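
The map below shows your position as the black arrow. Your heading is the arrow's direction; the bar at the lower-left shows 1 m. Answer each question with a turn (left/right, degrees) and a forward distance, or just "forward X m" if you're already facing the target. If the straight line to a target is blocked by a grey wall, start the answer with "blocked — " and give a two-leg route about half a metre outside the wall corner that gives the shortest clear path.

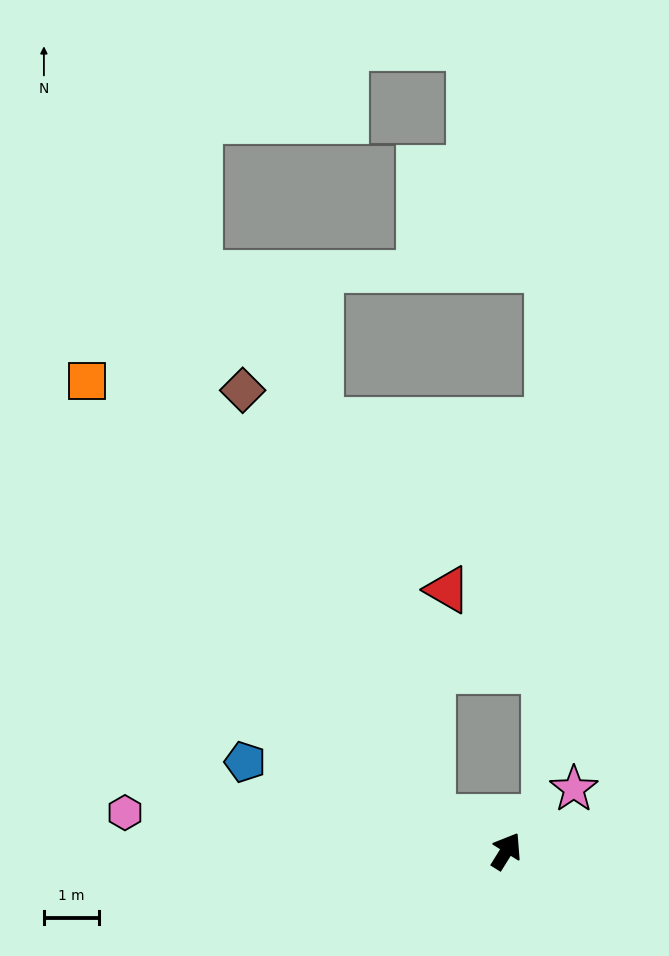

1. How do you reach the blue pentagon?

turn left 103°, forward 5.0 m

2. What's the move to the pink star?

turn right 15°, forward 1.7 m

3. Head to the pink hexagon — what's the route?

turn left 116°, forward 7.0 m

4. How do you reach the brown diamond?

blocked — turn left 98°, forward 1.5 m, then turn right 42°, forward 8.5 m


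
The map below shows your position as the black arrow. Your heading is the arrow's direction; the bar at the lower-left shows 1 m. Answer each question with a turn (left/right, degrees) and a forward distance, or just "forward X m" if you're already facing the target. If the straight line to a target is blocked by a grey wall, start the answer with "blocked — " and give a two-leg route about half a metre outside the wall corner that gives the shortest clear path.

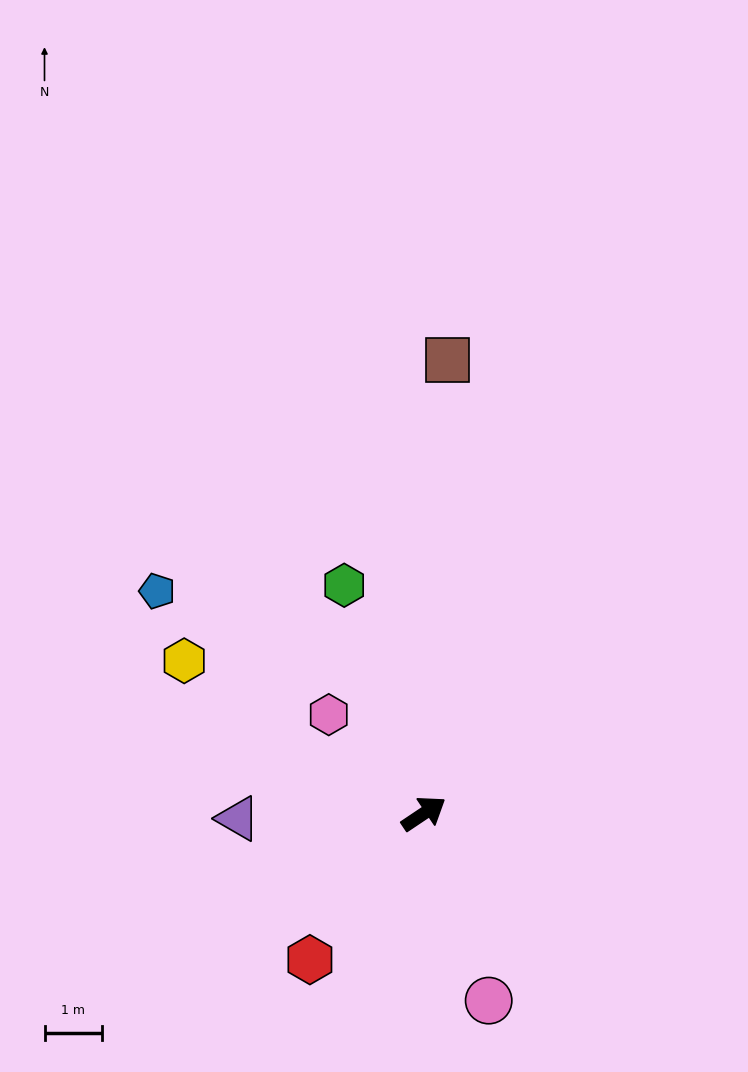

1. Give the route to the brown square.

turn left 53°, forward 7.9 m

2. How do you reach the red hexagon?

turn right 162°, forward 3.2 m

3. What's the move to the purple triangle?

turn left 148°, forward 3.2 m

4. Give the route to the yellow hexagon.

turn left 114°, forward 4.9 m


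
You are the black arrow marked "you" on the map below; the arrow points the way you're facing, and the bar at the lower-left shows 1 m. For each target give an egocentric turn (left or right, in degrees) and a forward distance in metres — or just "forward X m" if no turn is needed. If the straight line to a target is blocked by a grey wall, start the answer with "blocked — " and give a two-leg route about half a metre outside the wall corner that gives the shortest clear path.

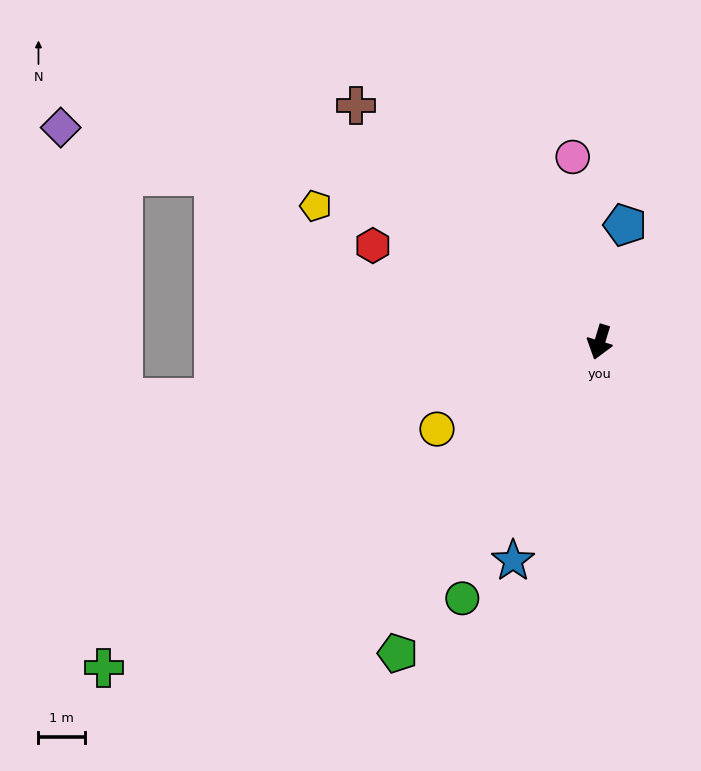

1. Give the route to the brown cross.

turn right 117°, forward 7.2 m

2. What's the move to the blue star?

turn right 5°, forward 5.0 m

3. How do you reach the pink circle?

turn right 155°, forward 4.0 m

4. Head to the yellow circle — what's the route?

turn right 45°, forward 3.9 m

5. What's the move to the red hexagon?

turn right 96°, forward 5.3 m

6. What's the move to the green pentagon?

turn right 16°, forward 7.9 m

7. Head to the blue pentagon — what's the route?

turn right 175°, forward 2.6 m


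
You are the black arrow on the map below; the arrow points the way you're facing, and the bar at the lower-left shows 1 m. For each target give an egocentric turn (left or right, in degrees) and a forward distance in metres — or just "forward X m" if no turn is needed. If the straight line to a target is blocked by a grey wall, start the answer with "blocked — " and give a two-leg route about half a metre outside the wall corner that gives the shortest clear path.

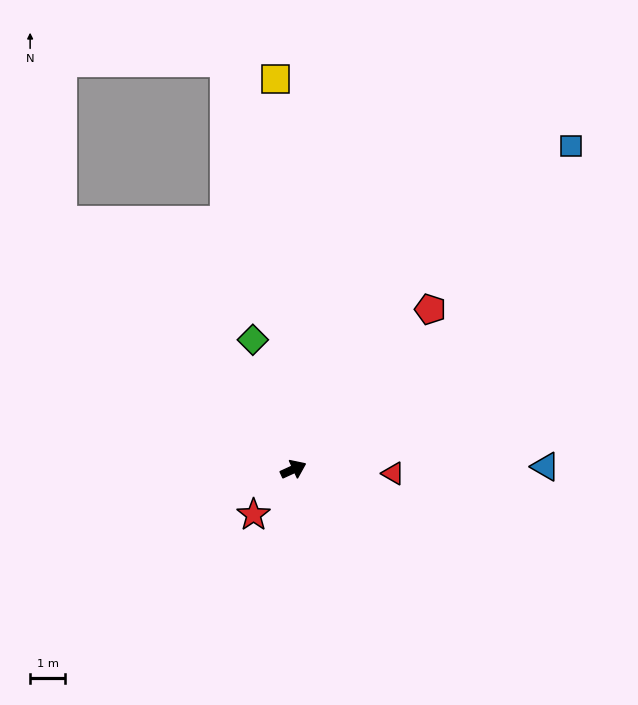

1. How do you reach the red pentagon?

turn left 25°, forward 6.0 m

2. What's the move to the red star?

turn right 156°, forward 1.7 m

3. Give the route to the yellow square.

turn left 68°, forward 11.2 m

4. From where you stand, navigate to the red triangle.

turn right 27°, forward 2.9 m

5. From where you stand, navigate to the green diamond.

turn left 83°, forward 3.9 m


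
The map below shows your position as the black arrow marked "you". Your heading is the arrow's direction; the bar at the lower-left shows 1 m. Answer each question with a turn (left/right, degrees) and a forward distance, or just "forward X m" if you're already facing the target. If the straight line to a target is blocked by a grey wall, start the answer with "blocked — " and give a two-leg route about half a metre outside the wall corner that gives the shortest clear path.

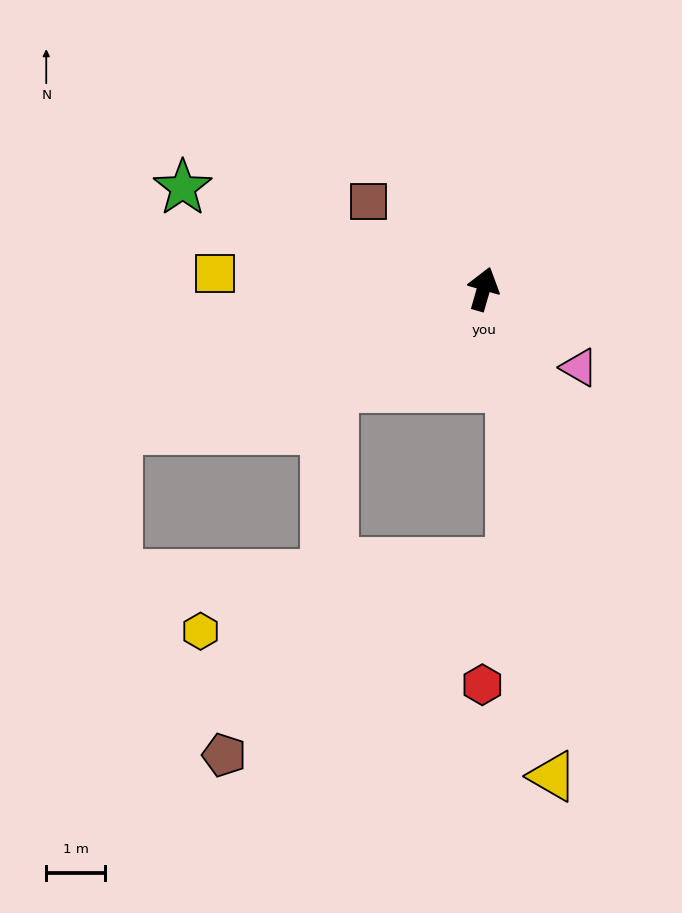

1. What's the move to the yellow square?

turn left 103°, forward 4.6 m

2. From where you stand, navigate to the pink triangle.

turn right 113°, forward 2.1 m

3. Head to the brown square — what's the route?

turn left 69°, forward 2.4 m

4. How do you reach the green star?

turn left 87°, forward 5.4 m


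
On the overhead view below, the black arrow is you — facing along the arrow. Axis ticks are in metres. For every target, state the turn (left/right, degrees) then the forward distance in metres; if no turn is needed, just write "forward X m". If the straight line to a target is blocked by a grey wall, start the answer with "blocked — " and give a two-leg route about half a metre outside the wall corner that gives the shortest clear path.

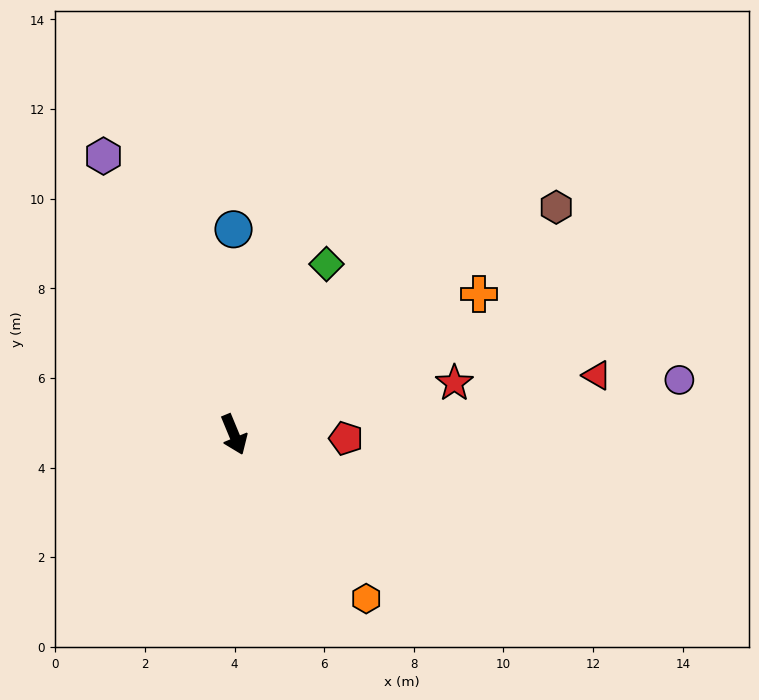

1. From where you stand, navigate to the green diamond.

turn left 129°, forward 4.3 m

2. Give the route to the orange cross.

turn left 97°, forward 6.3 m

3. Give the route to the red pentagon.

turn left 66°, forward 2.5 m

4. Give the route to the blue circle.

turn left 158°, forward 4.6 m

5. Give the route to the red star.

turn left 81°, forward 5.1 m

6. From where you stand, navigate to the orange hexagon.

turn left 16°, forward 4.7 m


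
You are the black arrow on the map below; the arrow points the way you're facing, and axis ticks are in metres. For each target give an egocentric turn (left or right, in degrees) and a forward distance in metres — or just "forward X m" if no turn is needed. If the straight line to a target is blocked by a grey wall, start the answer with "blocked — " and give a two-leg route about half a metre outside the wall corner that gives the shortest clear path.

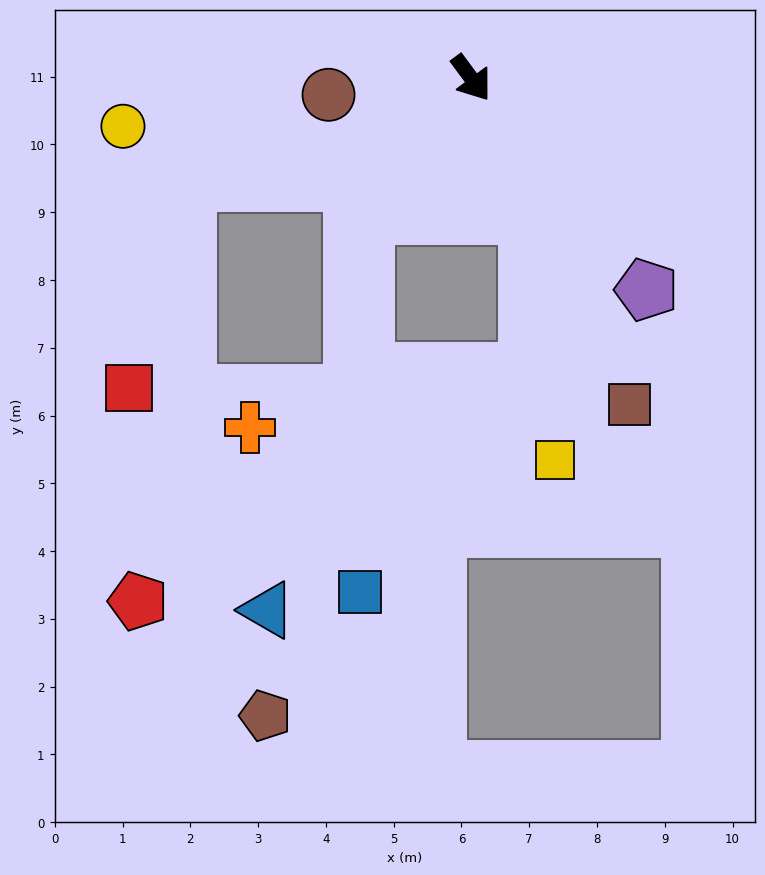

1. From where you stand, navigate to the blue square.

blocked — turn right 74°, forward 2.6 m, then turn left 37°, forward 5.6 m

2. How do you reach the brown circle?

turn right 120°, forward 2.1 m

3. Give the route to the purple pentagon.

turn left 3°, forward 4.1 m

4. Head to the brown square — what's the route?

turn right 11°, forward 5.4 m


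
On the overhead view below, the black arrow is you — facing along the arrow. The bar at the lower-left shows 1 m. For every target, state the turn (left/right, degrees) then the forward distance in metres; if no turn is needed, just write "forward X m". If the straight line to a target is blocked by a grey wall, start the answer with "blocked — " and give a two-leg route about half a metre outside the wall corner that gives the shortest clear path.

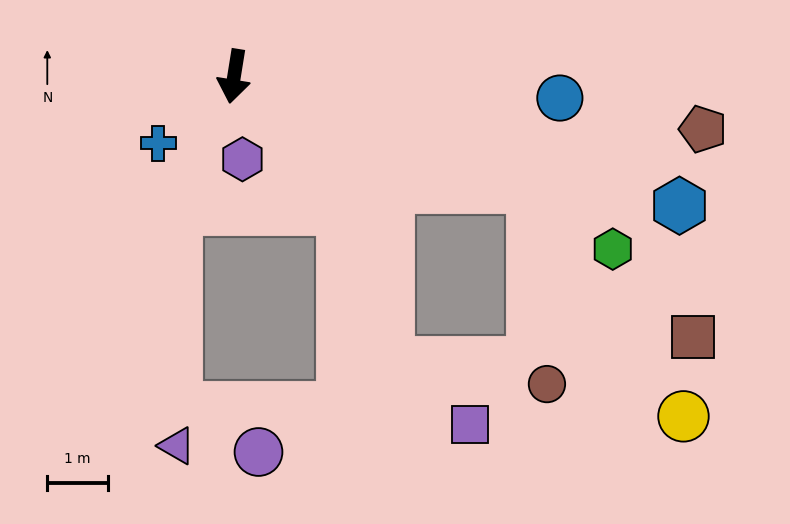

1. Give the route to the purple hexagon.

turn left 15°, forward 1.4 m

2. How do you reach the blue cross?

turn right 39°, forward 1.7 m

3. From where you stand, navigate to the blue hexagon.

turn left 83°, forward 7.7 m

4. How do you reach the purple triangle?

blocked — turn right 14°, forward 2.4 m, then turn left 23°, forward 3.9 m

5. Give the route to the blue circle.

turn left 95°, forward 5.4 m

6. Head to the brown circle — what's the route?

blocked — turn left 79°, forward 5.3 m, then turn right 66°, forward 3.3 m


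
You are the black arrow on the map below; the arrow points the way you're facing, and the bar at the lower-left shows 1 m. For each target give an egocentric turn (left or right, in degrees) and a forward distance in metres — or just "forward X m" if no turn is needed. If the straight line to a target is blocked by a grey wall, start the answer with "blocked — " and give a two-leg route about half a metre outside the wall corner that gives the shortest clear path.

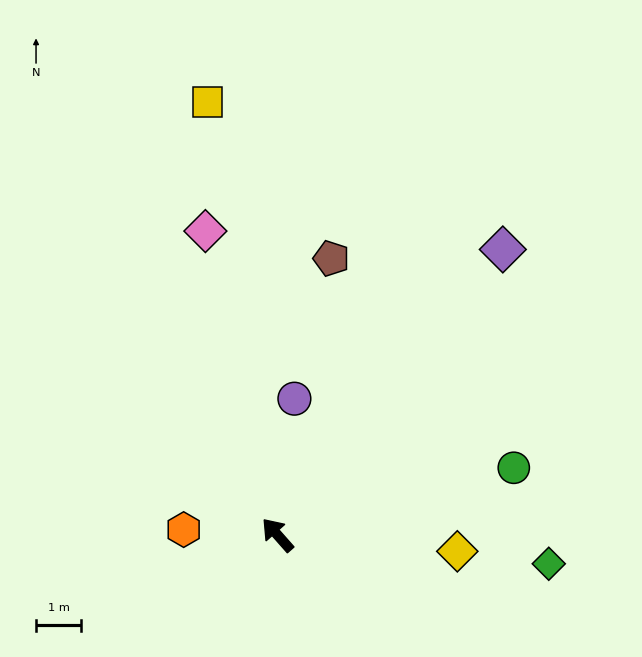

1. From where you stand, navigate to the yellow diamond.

turn right 137°, forward 4.0 m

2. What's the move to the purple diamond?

turn right 80°, forward 8.1 m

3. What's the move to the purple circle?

turn right 49°, forward 3.1 m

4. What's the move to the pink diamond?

turn right 28°, forward 7.0 m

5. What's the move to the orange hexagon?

turn left 45°, forward 2.1 m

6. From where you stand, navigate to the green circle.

turn right 116°, forward 5.5 m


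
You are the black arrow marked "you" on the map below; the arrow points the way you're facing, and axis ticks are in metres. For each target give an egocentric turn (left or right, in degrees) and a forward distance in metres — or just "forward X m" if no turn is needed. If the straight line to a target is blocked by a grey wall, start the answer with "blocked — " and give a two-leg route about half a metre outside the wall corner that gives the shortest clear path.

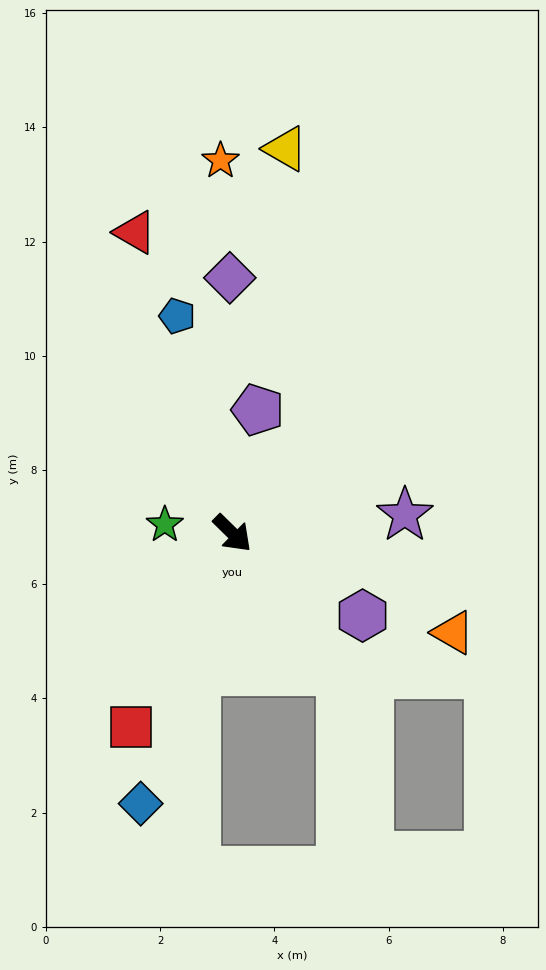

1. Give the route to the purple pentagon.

turn left 123°, forward 2.2 m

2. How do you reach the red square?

turn right 73°, forward 3.8 m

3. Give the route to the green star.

turn right 143°, forward 1.2 m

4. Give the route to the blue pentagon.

turn left 149°, forward 3.9 m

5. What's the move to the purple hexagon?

turn left 12°, forward 2.7 m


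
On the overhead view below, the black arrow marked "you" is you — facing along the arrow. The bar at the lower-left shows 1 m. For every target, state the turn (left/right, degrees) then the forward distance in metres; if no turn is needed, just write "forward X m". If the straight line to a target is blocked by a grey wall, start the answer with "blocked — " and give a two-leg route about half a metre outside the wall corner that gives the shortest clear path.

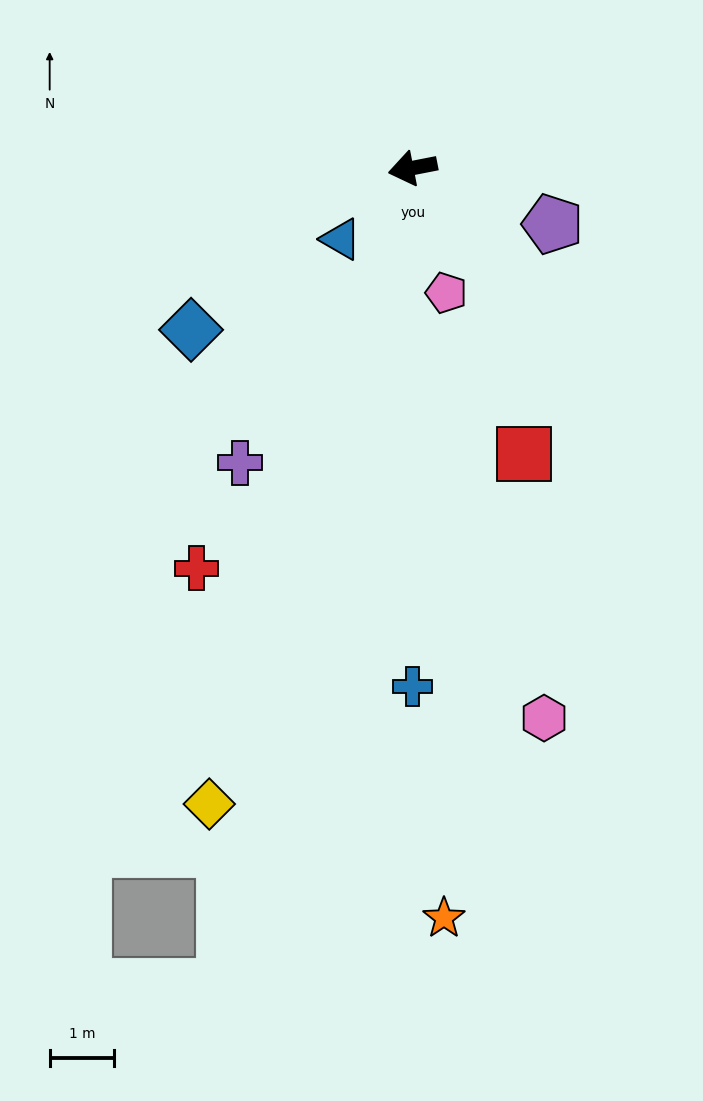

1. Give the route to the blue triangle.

turn left 34°, forward 1.6 m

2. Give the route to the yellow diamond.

turn left 61°, forward 10.4 m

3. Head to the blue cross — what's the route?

turn left 79°, forward 8.0 m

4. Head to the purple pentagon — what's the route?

turn left 147°, forward 2.3 m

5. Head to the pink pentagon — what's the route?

turn left 94°, forward 2.0 m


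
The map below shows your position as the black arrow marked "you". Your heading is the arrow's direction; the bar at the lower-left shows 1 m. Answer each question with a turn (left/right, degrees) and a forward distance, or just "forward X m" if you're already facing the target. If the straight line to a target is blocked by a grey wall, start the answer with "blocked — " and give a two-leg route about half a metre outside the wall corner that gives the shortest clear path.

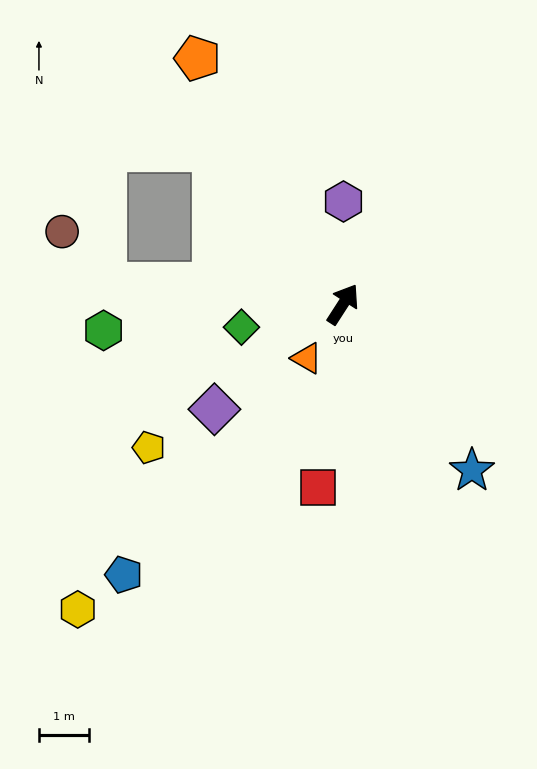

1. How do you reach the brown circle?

blocked — turn left 118°, forward 4.8 m, then turn right 45°, forward 1.4 m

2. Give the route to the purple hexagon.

turn left 33°, forward 2.1 m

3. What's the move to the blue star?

turn right 109°, forward 4.2 m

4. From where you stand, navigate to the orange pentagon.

turn left 63°, forward 5.7 m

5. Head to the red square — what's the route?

turn right 155°, forward 3.7 m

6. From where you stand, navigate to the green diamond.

turn left 136°, forward 2.1 m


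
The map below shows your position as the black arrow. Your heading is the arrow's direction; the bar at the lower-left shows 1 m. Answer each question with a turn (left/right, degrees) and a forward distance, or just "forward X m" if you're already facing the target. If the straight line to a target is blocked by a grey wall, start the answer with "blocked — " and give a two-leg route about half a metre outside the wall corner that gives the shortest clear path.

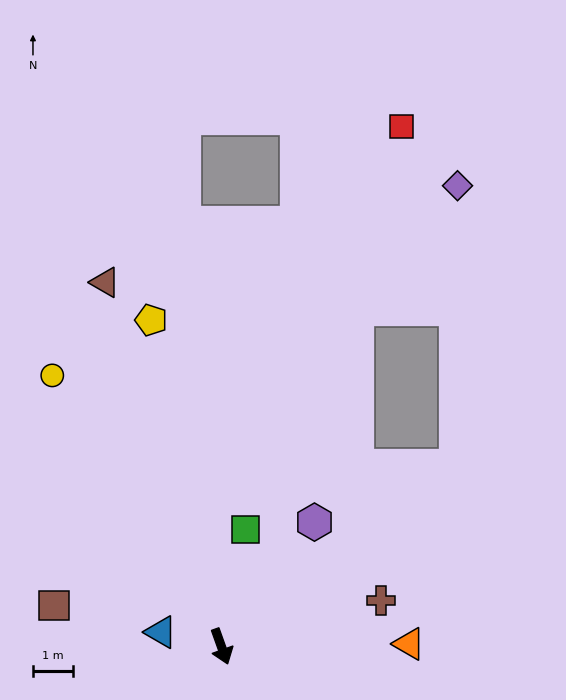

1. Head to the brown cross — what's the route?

turn left 86°, forward 4.2 m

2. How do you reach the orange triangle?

turn left 71°, forward 4.7 m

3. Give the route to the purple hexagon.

turn left 124°, forward 3.9 m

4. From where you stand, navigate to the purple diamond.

blocked — turn left 108°, forward 7.4 m, then turn left 52°, forward 7.0 m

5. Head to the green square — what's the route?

turn left 149°, forward 3.0 m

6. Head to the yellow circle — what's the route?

turn right 168°, forward 8.0 m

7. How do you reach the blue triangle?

turn right 123°, forward 1.6 m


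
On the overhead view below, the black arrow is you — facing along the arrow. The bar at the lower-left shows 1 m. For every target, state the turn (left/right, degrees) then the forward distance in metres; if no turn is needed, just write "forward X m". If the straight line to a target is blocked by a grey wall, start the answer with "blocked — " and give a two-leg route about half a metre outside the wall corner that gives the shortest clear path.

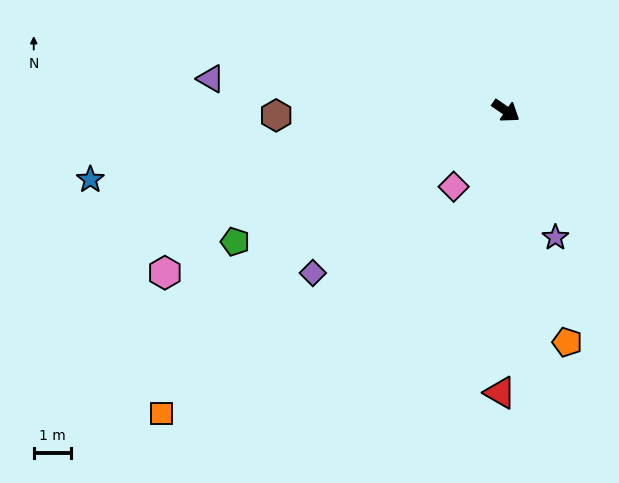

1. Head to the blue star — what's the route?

turn right 136°, forward 11.2 m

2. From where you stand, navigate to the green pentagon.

turn right 120°, forward 8.0 m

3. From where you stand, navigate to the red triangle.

turn right 57°, forward 7.5 m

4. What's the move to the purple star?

turn right 34°, forward 3.6 m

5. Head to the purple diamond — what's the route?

turn right 105°, forward 6.7 m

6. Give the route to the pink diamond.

turn right 90°, forward 2.4 m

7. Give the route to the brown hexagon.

turn right 144°, forward 6.1 m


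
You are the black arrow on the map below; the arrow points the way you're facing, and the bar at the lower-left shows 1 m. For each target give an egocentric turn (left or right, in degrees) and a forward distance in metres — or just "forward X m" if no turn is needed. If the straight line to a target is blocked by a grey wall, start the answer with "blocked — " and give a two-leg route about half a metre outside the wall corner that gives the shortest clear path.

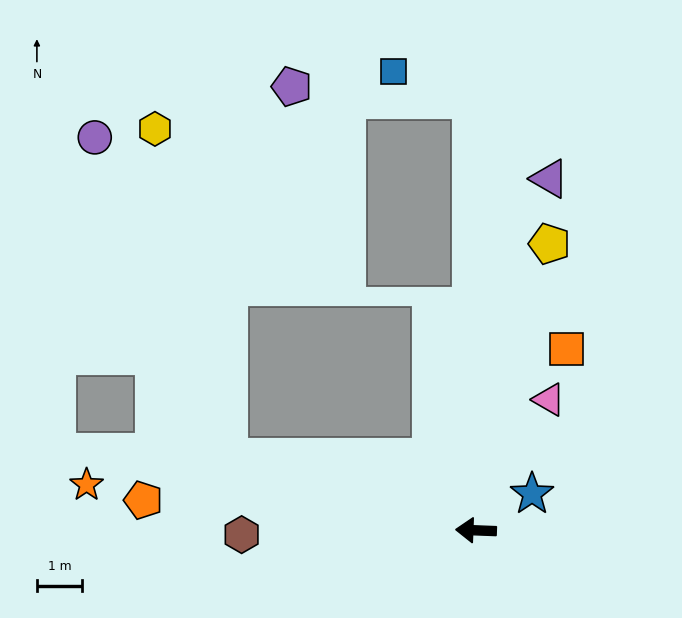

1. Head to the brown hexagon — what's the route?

turn left 3°, forward 5.2 m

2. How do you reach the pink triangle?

turn right 117°, forward 3.3 m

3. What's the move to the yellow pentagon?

turn right 102°, forward 6.5 m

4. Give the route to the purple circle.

blocked — turn right 14°, forward 5.7 m, then turn right 51°, forward 7.7 m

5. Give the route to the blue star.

turn right 145°, forward 1.5 m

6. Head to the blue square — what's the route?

blocked — turn right 87°, forward 9.5 m, then turn left 69°, forward 1.8 m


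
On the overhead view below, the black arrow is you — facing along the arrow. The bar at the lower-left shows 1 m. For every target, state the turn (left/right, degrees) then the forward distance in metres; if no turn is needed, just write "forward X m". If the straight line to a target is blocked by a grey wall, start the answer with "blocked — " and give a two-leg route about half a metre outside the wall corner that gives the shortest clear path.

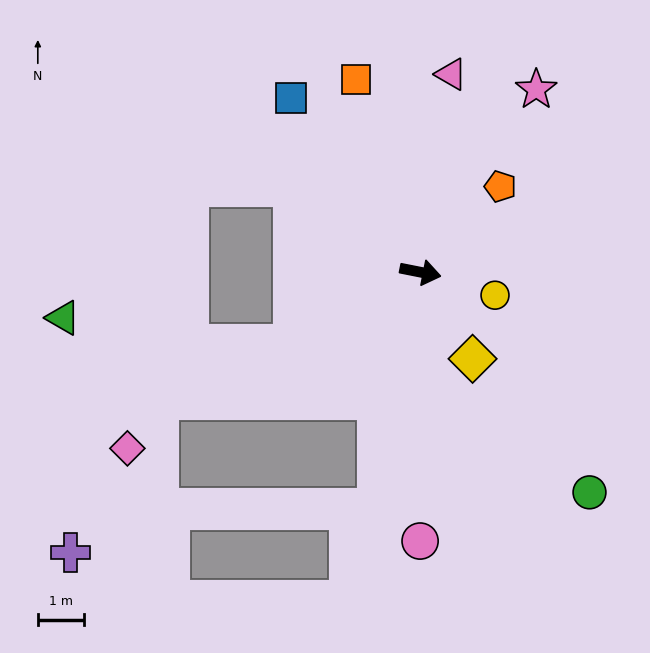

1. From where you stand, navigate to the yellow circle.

turn right 6°, forward 1.7 m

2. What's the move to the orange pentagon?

turn left 58°, forward 2.5 m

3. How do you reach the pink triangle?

turn left 92°, forward 4.3 m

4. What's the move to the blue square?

turn left 138°, forward 4.7 m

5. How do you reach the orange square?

turn left 120°, forward 4.4 m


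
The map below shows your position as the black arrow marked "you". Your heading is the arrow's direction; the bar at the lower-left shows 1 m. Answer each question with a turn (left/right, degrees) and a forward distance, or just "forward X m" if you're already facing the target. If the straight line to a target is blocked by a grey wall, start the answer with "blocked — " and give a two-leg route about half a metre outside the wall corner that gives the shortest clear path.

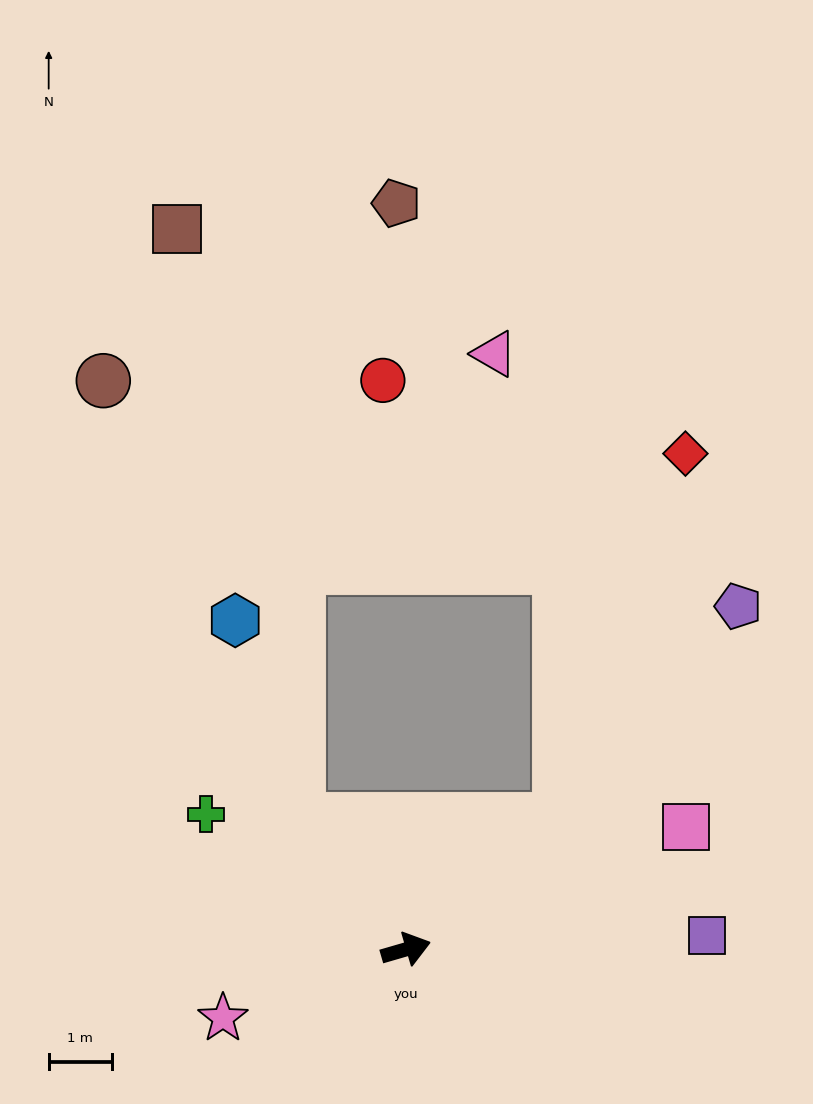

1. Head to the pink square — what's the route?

turn left 7°, forward 4.8 m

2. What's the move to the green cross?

turn left 130°, forward 3.8 m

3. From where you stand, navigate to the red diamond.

blocked — turn left 24°, forward 3.2 m, then turn left 31°, forward 6.1 m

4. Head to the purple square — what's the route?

turn right 14°, forward 4.8 m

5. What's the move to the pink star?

turn right 176°, forward 3.1 m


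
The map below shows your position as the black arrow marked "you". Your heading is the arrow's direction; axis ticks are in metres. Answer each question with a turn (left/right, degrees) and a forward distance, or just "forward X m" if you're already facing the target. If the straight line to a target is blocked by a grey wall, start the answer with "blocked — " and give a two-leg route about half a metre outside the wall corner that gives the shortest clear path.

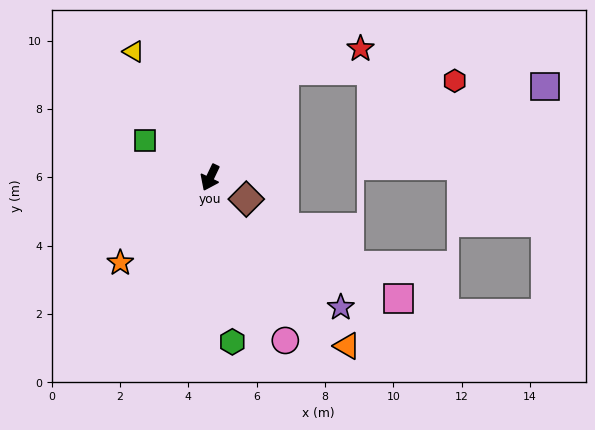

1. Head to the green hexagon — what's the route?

turn left 33°, forward 4.9 m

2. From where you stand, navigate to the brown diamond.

turn left 85°, forward 1.2 m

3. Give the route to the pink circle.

turn left 50°, forward 5.3 m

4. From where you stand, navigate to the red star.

blocked — turn left 171°, forward 3.8 m, then turn right 39°, forward 2.3 m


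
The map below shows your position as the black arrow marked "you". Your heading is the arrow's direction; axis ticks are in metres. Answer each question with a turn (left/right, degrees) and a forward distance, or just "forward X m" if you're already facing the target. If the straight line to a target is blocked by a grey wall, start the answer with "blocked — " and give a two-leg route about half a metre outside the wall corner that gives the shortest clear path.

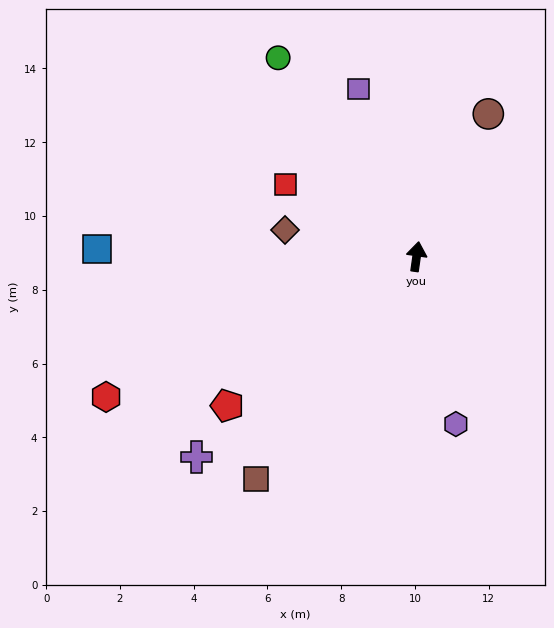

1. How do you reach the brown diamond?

turn left 87°, forward 3.6 m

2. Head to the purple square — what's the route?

turn left 27°, forward 4.8 m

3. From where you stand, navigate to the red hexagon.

turn left 122°, forward 9.2 m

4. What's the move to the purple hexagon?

turn right 159°, forward 4.7 m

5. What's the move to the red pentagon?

turn left 136°, forward 6.5 m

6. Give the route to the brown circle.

turn right 19°, forward 4.3 m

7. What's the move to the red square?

turn left 69°, forward 4.1 m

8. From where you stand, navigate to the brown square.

turn left 152°, forward 7.4 m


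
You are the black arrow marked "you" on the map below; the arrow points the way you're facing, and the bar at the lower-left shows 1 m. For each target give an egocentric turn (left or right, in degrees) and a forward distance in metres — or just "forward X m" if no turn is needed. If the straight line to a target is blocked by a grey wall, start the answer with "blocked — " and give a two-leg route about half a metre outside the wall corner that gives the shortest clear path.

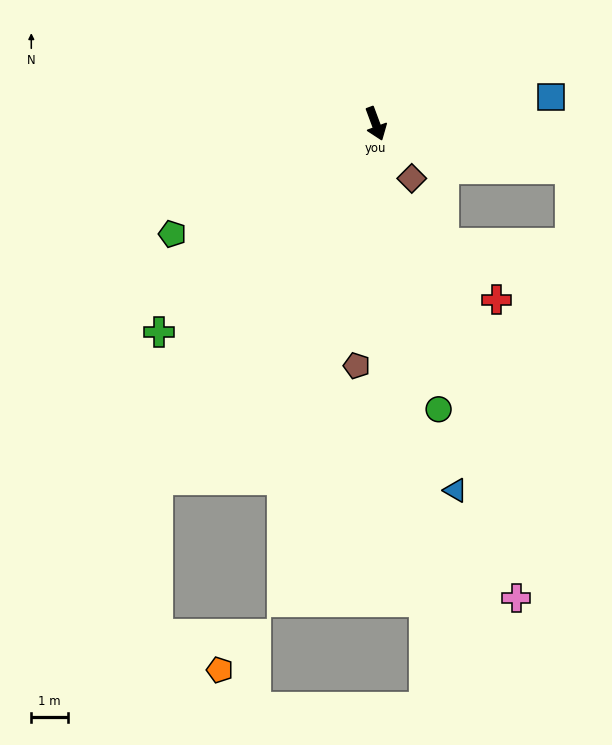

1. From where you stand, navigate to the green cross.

turn right 67°, forward 8.2 m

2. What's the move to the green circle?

turn right 8°, forward 8.0 m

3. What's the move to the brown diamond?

turn left 13°, forward 1.8 m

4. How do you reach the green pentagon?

turn right 82°, forward 6.3 m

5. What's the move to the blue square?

turn left 78°, forward 4.8 m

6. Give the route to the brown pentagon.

turn right 25°, forward 6.6 m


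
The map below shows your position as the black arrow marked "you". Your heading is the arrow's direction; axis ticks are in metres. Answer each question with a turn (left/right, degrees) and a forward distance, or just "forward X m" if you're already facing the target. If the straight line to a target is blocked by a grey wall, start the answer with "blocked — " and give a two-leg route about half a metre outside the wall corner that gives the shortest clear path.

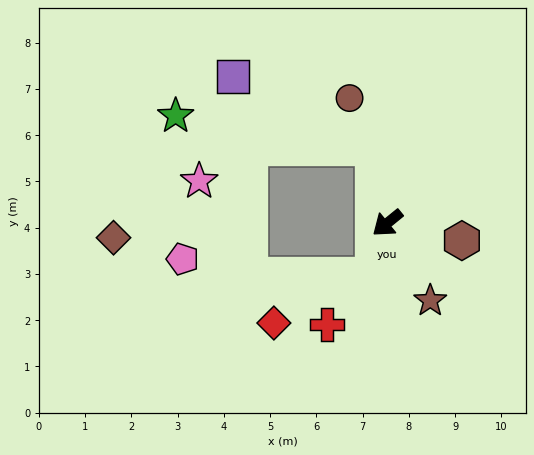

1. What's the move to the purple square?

blocked — turn right 120°, forward 1.7 m, then turn left 55°, forward 3.4 m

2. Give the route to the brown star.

turn left 80°, forward 1.9 m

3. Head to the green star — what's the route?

blocked — turn right 120°, forward 1.7 m, then turn left 72°, forward 4.4 m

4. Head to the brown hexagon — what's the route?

turn left 128°, forward 1.7 m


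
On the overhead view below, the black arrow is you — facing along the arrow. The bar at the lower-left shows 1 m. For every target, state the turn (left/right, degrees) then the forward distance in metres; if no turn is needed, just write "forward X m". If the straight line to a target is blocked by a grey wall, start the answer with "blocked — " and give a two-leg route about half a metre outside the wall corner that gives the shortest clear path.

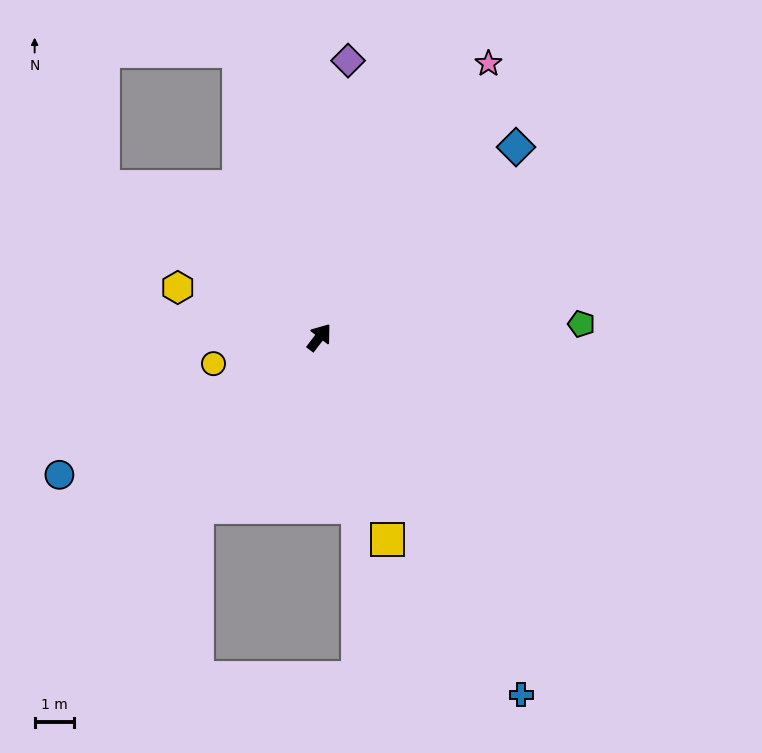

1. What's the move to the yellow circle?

turn left 141°, forward 2.8 m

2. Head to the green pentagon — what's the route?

turn right 50°, forward 6.7 m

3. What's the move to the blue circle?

turn left 155°, forward 7.5 m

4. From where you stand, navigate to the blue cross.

turn right 113°, forward 10.5 m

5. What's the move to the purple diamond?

turn left 32°, forward 7.1 m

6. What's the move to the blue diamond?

turn right 8°, forward 7.0 m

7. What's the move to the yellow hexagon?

turn left 108°, forward 3.8 m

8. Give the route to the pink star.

turn left 6°, forward 8.2 m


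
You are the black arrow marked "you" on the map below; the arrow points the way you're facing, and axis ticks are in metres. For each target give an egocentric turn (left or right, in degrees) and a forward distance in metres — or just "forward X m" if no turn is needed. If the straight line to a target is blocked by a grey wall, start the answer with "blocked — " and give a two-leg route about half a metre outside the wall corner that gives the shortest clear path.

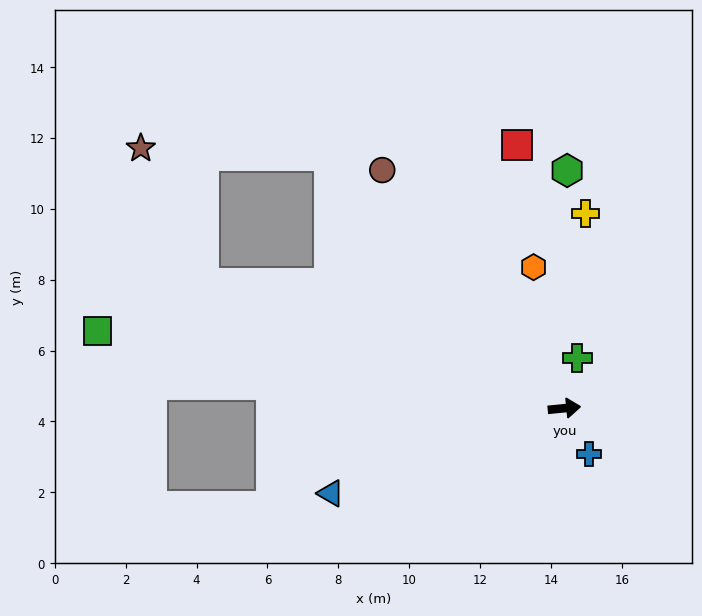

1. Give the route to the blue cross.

turn right 68°, forward 1.5 m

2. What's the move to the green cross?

turn left 70°, forward 1.5 m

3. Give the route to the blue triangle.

turn right 166°, forward 7.0 m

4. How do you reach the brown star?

blocked — turn left 155°, forward 10.8 m, then turn right 45°, forward 4.2 m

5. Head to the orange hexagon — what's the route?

turn left 97°, forward 4.1 m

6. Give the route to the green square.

turn left 165°, forward 13.4 m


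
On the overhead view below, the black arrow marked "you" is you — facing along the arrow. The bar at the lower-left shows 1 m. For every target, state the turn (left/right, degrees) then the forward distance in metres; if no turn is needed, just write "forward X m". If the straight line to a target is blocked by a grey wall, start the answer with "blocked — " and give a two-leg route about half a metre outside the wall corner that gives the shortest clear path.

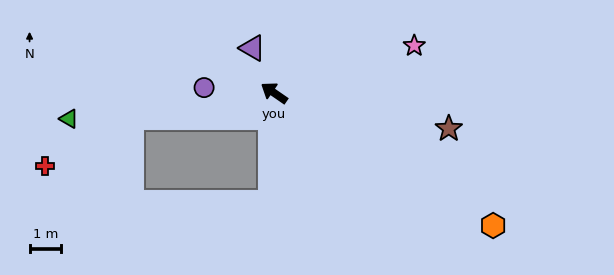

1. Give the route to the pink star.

turn right 127°, forward 4.7 m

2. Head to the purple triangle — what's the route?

turn right 30°, forward 1.6 m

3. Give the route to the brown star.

turn right 157°, forward 5.6 m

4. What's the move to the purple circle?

turn left 30°, forward 2.2 m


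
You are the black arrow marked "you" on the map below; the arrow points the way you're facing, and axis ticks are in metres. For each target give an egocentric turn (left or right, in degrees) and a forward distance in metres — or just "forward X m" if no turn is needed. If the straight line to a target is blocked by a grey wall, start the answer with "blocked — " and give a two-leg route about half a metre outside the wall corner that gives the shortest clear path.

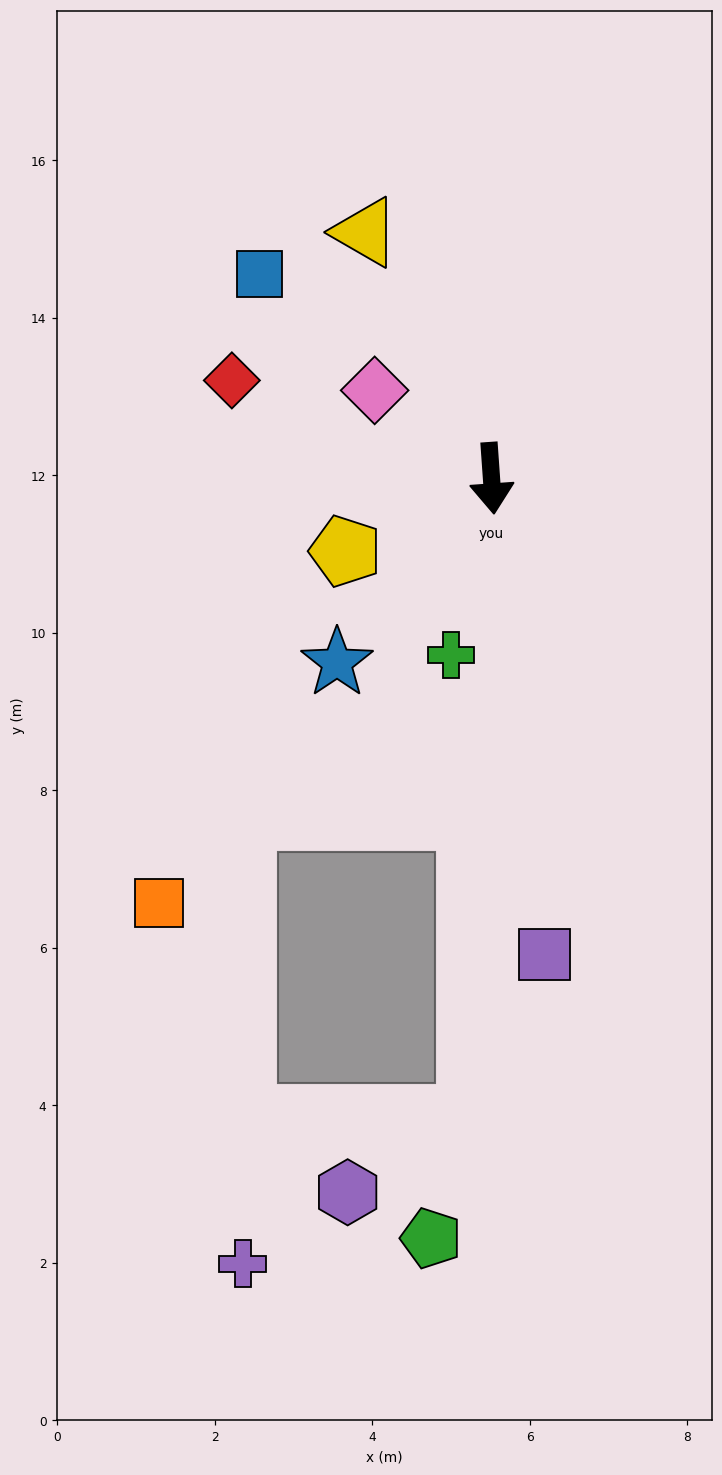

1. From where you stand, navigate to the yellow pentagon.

turn right 68°, forward 2.1 m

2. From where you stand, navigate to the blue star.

turn right 44°, forward 3.1 m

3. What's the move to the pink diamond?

turn right 131°, forward 1.9 m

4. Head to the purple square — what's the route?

turn left 2°, forward 6.1 m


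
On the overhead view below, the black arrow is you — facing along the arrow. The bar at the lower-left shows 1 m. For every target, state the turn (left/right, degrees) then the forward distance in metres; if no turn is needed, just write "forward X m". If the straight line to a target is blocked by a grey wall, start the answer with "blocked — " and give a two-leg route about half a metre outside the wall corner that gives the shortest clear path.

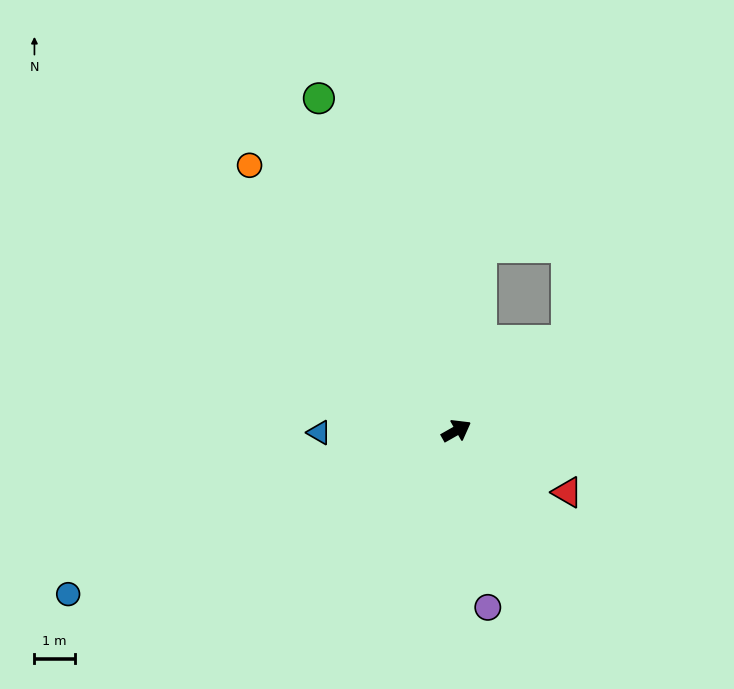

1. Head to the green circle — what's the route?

turn left 83°, forward 8.9 m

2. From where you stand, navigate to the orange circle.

turn left 98°, forward 8.3 m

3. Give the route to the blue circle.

turn left 173°, forward 10.4 m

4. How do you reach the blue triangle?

turn left 151°, forward 3.4 m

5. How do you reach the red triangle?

turn right 59°, forward 3.1 m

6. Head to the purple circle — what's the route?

turn right 110°, forward 4.4 m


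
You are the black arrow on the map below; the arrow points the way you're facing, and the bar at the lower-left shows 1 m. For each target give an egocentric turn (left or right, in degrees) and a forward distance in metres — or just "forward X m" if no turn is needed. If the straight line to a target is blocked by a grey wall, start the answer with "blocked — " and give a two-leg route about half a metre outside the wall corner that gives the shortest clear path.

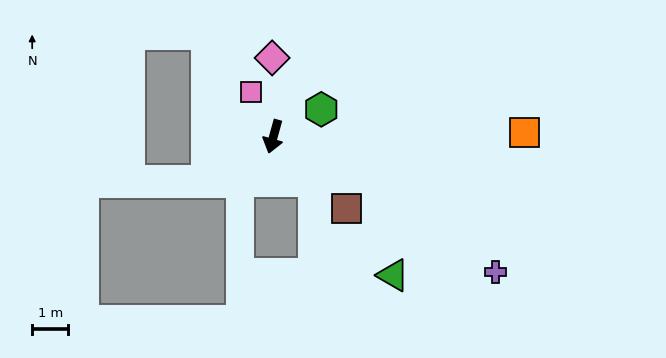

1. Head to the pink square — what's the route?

turn right 138°, forward 1.4 m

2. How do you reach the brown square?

turn left 61°, forward 2.8 m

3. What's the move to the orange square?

turn left 106°, forward 6.9 m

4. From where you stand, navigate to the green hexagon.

turn left 135°, forward 1.5 m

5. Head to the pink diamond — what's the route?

turn right 164°, forward 2.2 m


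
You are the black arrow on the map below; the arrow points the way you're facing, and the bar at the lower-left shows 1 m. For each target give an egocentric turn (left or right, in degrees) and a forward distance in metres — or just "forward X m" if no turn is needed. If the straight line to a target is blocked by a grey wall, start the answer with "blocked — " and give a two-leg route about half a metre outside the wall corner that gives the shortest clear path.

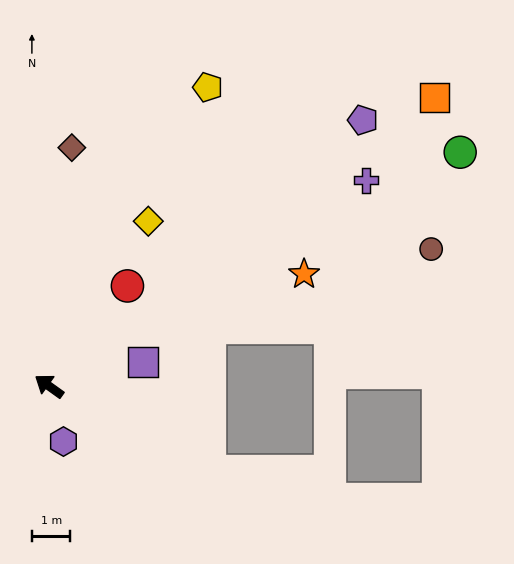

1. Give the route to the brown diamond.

turn right 60°, forward 6.2 m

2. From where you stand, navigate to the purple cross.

turn right 111°, forward 9.8 m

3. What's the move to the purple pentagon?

turn right 104°, forward 10.7 m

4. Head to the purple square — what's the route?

turn right 130°, forward 2.5 m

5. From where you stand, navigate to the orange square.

turn right 108°, forward 12.5 m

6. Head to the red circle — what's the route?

turn right 92°, forward 3.3 m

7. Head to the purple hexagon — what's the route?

turn left 140°, forward 1.5 m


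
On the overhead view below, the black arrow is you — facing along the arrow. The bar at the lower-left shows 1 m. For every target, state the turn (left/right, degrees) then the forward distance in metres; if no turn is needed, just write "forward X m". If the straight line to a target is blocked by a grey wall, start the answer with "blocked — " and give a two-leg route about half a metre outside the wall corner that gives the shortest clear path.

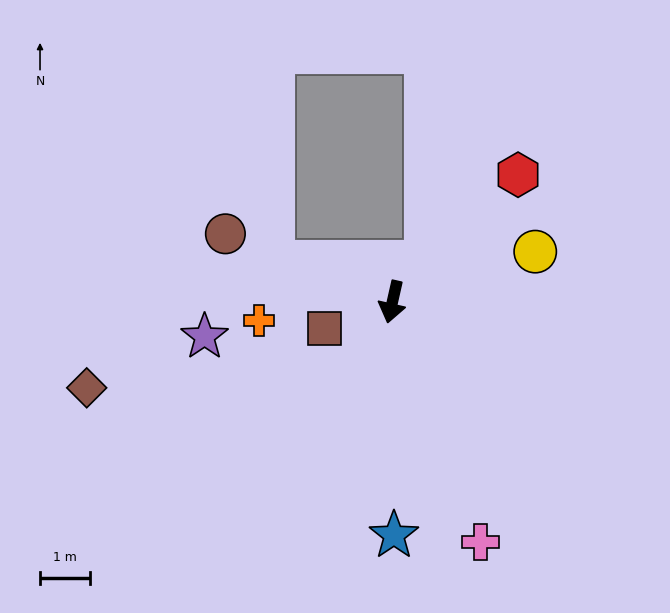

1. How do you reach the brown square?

turn right 56°, forward 1.4 m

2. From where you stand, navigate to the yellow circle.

turn left 122°, forward 3.0 m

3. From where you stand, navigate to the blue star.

turn left 13°, forward 4.6 m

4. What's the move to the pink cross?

turn left 33°, forward 5.1 m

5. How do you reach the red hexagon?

turn left 148°, forward 3.6 m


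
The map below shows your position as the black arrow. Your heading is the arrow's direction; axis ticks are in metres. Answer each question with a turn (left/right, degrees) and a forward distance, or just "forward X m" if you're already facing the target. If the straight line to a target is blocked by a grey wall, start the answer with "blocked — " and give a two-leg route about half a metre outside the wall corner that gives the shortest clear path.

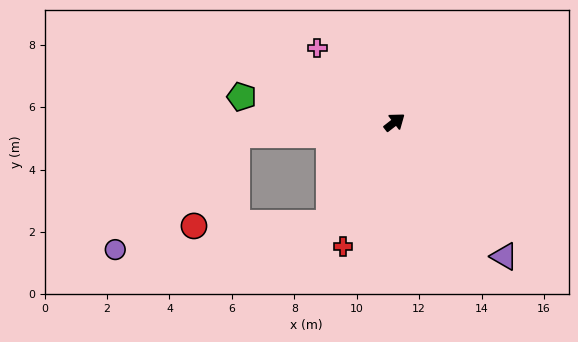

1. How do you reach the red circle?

blocked — turn right 161°, forward 3.9 m, then turn right 56°, forward 4.3 m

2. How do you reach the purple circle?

blocked — turn left 147°, forward 5.1 m, then turn left 38°, forward 5.3 m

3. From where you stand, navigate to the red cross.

turn right 150°, forward 4.3 m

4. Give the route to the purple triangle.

turn right 89°, forward 5.6 m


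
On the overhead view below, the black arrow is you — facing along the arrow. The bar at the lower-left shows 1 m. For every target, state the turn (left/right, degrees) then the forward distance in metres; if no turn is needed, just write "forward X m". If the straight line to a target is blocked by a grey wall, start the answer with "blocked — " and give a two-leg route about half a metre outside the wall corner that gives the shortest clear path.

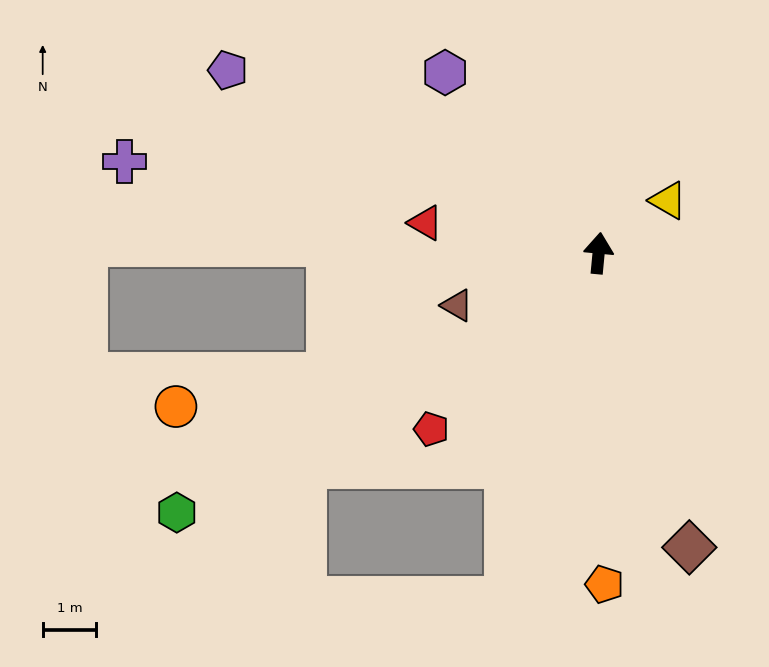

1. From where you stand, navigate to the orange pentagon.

turn right 174°, forward 6.2 m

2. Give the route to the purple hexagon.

turn left 46°, forward 4.4 m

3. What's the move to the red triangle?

turn left 86°, forward 3.3 m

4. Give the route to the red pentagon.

turn left 142°, forward 4.5 m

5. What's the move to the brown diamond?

turn right 157°, forward 5.8 m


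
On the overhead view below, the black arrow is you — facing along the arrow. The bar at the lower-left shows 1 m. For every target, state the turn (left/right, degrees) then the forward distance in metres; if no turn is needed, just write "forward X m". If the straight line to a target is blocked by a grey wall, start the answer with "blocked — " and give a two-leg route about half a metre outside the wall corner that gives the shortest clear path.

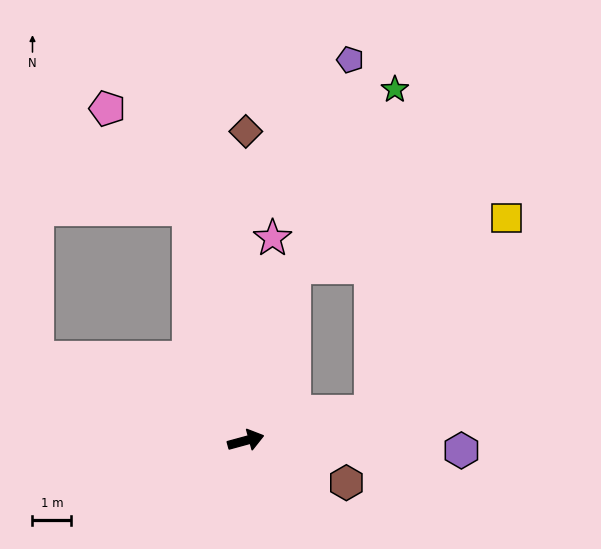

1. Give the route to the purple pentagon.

turn left 59°, forward 10.2 m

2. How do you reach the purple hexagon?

turn right 18°, forward 5.6 m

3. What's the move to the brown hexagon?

turn right 38°, forward 2.8 m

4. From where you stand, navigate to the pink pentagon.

blocked — turn left 89°, forward 6.2 m, then turn left 25°, forward 3.4 m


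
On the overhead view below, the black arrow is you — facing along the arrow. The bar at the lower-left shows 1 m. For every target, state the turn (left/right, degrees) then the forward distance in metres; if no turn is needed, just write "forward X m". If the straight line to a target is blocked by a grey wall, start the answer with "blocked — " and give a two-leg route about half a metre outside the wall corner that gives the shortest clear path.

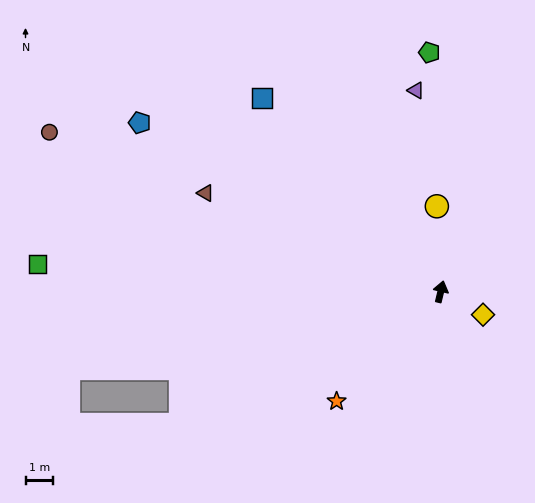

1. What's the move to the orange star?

turn left 150°, forward 5.4 m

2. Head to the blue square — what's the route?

turn left 56°, forward 9.5 m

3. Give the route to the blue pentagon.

turn left 74°, forward 12.4 m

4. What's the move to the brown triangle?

turn left 81°, forward 9.2 m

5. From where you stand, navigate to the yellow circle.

turn left 16°, forward 3.1 m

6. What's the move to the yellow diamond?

turn right 105°, forward 1.7 m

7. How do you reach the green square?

turn left 100°, forward 14.5 m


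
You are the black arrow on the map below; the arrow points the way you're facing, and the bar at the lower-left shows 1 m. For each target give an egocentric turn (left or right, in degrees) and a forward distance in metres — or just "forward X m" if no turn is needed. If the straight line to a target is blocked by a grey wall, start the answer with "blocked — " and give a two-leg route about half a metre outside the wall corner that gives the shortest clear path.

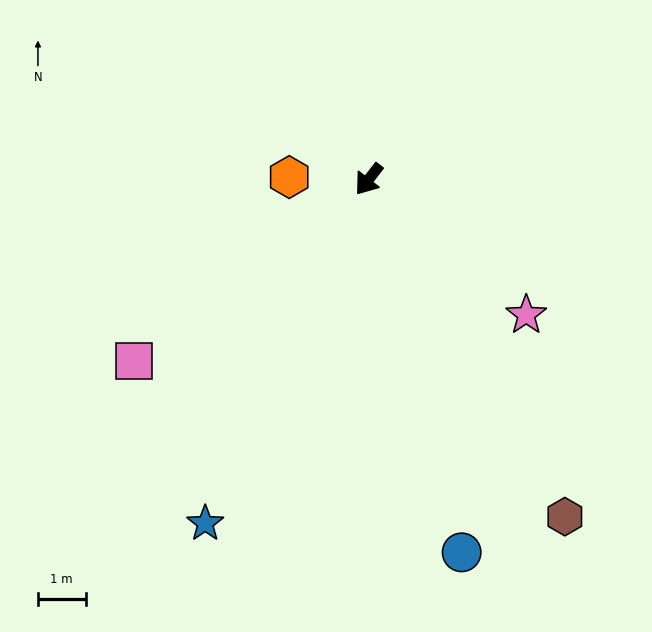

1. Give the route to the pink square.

turn right 15°, forward 6.2 m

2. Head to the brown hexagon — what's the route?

turn left 68°, forward 8.2 m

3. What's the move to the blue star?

turn left 12°, forward 8.0 m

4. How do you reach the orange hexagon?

turn right 54°, forward 1.7 m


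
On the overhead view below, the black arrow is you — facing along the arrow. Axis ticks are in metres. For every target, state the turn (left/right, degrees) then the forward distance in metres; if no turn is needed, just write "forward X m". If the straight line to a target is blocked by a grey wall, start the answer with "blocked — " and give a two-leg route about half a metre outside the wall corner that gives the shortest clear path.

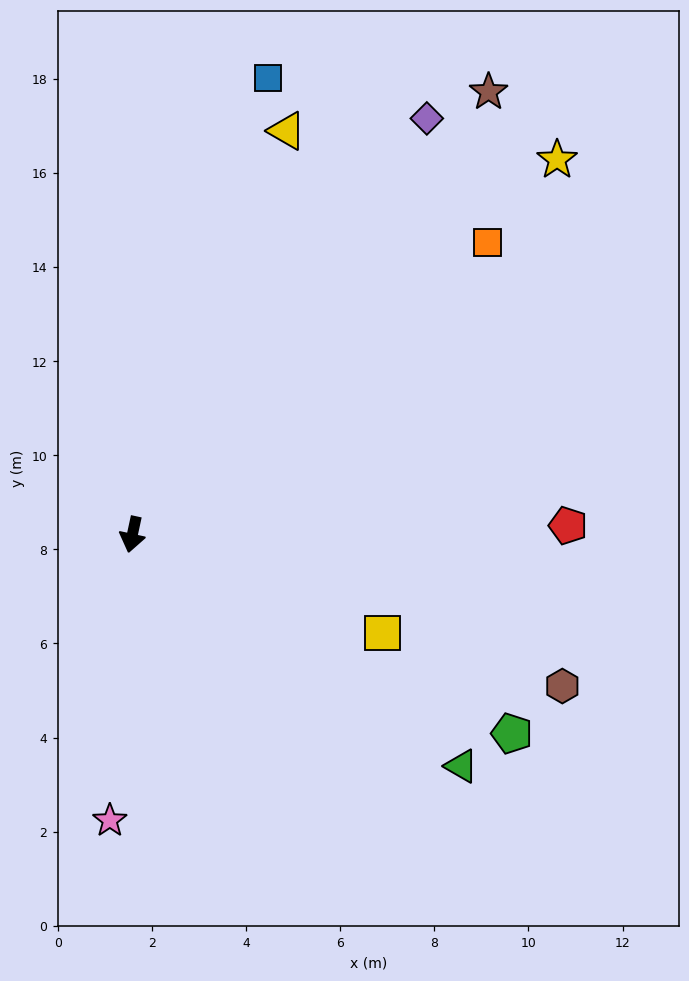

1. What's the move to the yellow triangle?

turn left 171°, forward 9.2 m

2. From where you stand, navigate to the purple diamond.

turn left 157°, forward 10.8 m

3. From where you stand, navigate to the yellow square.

turn left 81°, forward 5.7 m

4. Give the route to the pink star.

turn left 8°, forward 6.1 m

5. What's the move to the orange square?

turn left 142°, forward 9.8 m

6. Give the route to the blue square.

turn left 176°, forward 10.1 m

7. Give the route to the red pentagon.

turn left 103°, forward 9.3 m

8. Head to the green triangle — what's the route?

turn left 67°, forward 8.5 m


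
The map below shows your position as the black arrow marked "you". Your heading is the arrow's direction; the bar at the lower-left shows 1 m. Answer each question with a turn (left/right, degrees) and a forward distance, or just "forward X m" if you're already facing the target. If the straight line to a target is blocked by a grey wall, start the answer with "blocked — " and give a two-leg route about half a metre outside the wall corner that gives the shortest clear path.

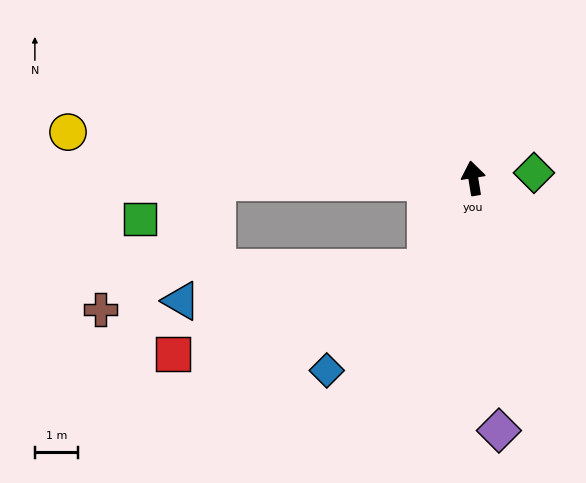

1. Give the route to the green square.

blocked — turn left 82°, forward 5.9 m, then turn left 24°, forward 2.0 m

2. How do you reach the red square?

blocked — turn left 143°, forward 2.3 m, then turn right 43°, forward 6.2 m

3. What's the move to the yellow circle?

turn left 74°, forward 9.4 m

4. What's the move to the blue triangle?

blocked — turn left 143°, forward 2.3 m, then turn right 54°, forward 5.7 m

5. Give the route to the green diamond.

turn right 94°, forward 1.4 m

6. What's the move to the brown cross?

blocked — turn left 82°, forward 5.9 m, then turn left 46°, forward 4.0 m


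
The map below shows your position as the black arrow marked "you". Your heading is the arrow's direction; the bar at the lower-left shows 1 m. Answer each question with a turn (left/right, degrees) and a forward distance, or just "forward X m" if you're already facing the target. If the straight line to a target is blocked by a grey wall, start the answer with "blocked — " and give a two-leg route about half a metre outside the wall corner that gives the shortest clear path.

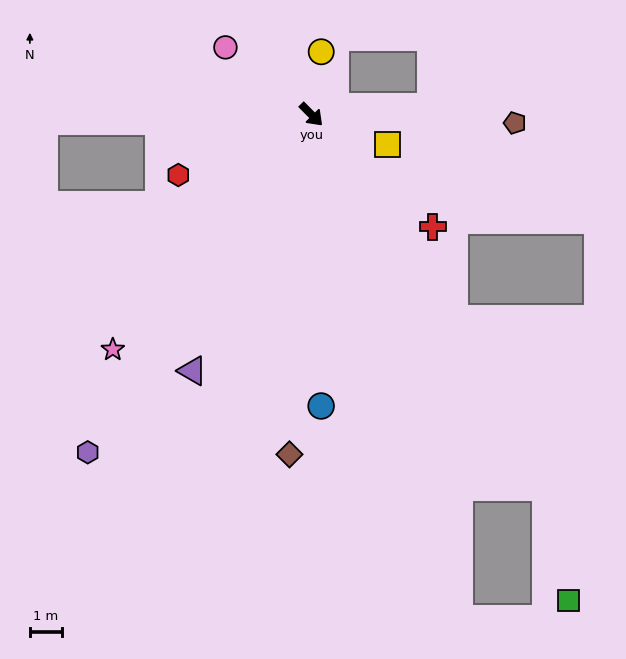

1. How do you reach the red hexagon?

turn right 110°, forward 4.5 m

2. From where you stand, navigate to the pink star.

turn right 85°, forward 9.5 m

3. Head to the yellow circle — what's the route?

turn left 126°, forward 2.0 m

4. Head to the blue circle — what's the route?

turn right 43°, forward 9.0 m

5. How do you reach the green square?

blocked — turn right 12°, forward 13.6 m, then turn right 21°, forward 3.6 m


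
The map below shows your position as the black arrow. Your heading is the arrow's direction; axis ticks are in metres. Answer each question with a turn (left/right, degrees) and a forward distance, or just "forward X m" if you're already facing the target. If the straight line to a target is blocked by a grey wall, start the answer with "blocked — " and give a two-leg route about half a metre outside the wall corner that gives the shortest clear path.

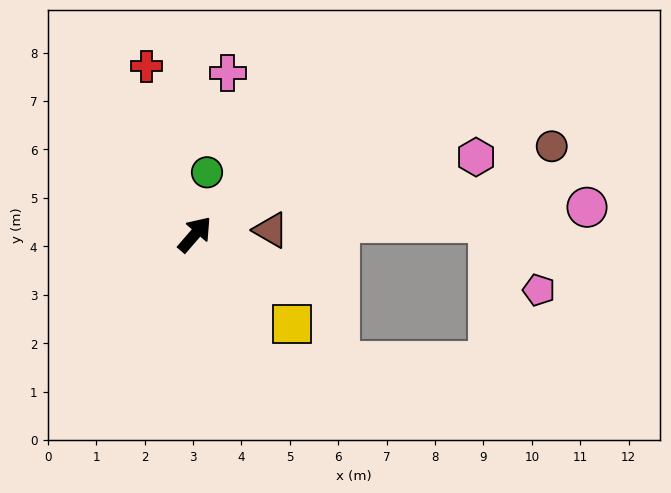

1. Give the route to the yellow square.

turn right 92°, forward 2.7 m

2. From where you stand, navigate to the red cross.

turn left 57°, forward 3.6 m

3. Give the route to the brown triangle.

turn right 46°, forward 1.6 m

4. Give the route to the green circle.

turn left 30°, forward 1.3 m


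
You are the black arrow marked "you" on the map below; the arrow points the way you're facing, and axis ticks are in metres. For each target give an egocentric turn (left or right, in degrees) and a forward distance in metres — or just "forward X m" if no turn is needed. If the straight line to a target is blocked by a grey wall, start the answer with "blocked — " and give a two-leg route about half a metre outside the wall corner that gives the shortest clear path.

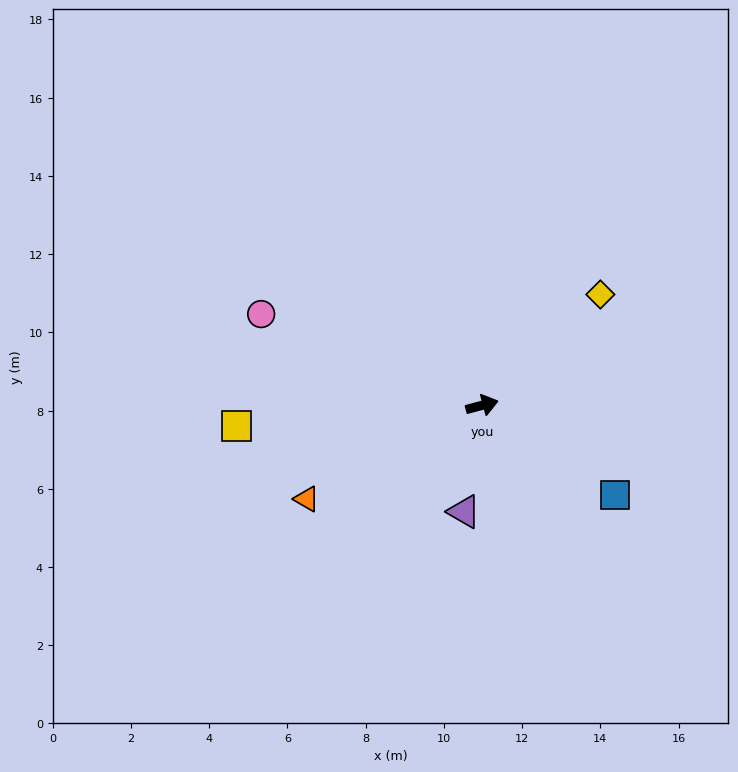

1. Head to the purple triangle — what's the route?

turn right 115°, forward 2.8 m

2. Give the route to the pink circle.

turn left 143°, forward 6.1 m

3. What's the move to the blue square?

turn right 49°, forward 4.1 m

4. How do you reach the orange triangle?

turn right 167°, forward 5.1 m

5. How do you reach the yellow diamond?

turn left 28°, forward 4.1 m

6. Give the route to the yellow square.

turn left 170°, forward 6.3 m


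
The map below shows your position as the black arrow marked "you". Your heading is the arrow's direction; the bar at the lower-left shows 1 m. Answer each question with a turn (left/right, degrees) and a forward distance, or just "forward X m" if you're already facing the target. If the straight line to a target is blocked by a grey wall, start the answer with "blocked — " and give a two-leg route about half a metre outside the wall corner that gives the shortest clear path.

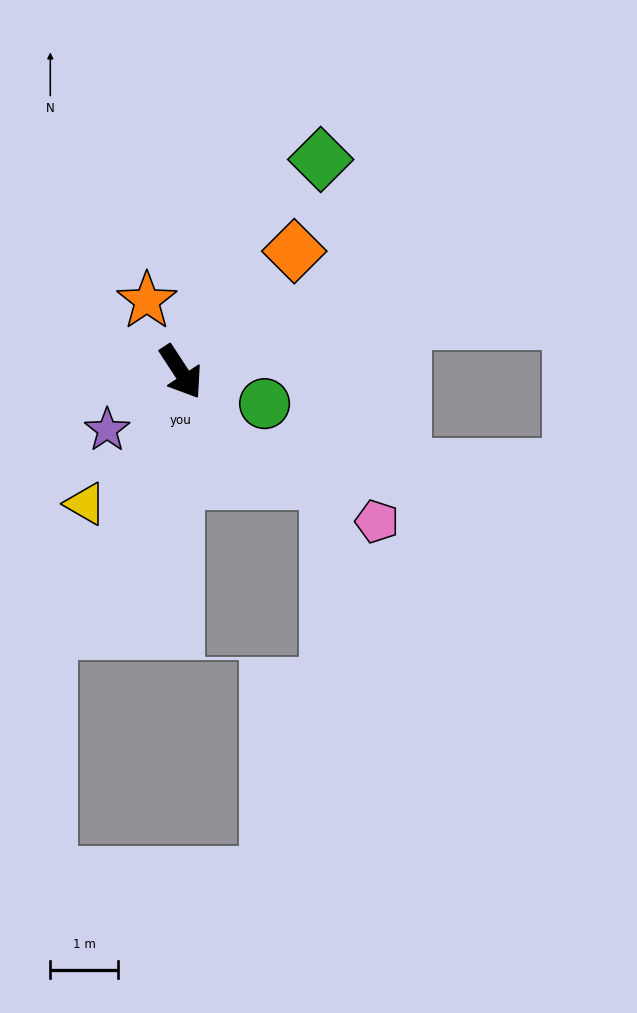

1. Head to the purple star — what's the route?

turn right 85°, forward 1.4 m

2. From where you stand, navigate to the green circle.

turn left 36°, forward 1.3 m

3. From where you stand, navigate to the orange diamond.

turn left 104°, forward 2.4 m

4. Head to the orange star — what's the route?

turn left 172°, forward 1.2 m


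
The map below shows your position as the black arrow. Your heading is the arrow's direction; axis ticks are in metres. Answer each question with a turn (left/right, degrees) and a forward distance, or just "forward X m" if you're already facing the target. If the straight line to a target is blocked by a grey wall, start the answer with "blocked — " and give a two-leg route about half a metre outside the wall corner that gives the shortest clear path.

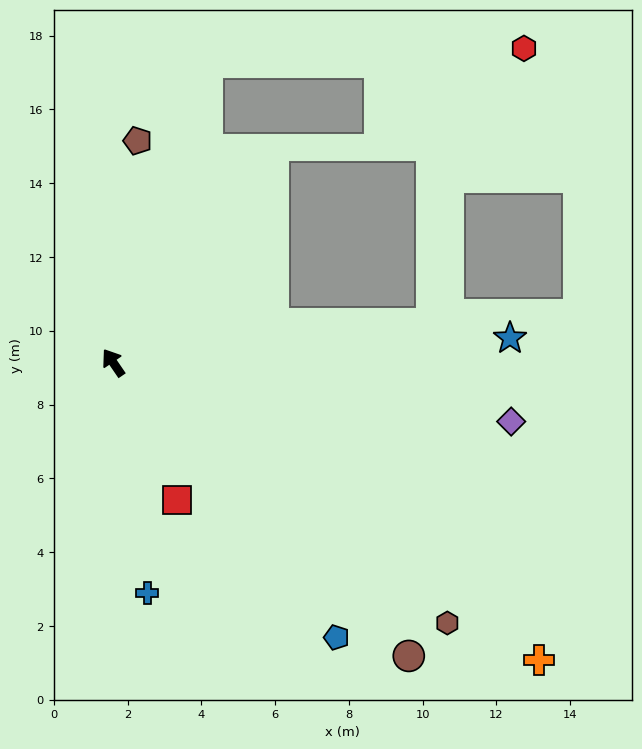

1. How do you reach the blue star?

turn right 121°, forward 10.8 m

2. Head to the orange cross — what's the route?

turn right 159°, forward 14.1 m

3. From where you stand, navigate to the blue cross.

turn left 154°, forward 6.3 m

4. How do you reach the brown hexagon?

turn right 162°, forward 11.5 m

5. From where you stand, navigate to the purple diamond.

turn right 133°, forward 10.9 m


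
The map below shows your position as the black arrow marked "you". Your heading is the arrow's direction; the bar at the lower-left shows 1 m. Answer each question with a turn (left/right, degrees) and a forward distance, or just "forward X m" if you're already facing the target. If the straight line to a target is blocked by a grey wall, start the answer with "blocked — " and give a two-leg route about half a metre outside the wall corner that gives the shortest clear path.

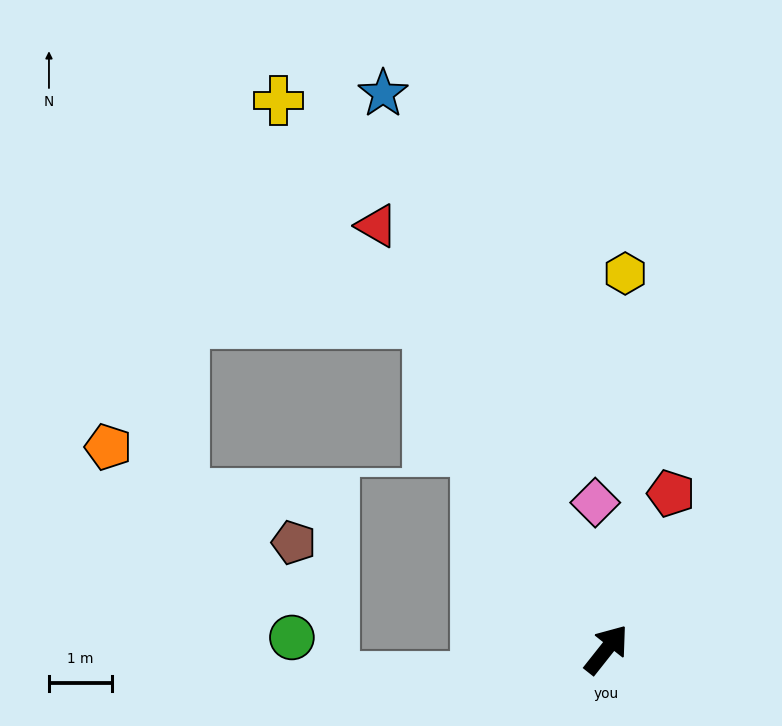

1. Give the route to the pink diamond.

turn left 43°, forward 2.3 m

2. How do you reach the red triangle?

turn left 67°, forward 7.6 m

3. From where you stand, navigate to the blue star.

turn left 60°, forward 9.5 m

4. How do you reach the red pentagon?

turn left 16°, forward 2.7 m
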